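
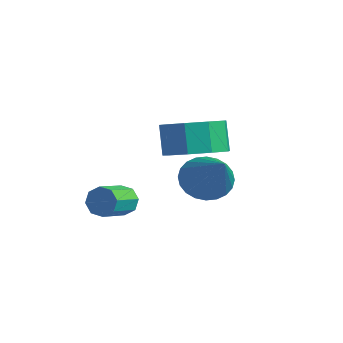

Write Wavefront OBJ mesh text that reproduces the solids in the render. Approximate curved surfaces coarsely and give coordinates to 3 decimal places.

v -1.123 0.432 -0.427
v -0.968 0.673 0.031
v -0.462 -0.211 0.324
v -0.617 -0.452 -0.133
v -1.331 0.478 0.07
v -0.824 -0.406 0.363
v -1.572 0.256 -0.182
v -1.065 -0.628 0.111
v -1.55 0.137 -0.578
v -1.043 -0.747 -0.284
v -1.278 0.191 -0.884
v -0.772 -0.693 -0.591
v -0.916 0.386 -0.923
v -0.409 -0.498 -0.63
v -0.675 0.608 -0.671
v -0.168 -0.276 -0.378
v -0.697 0.727 -0.276
v -0.19 -0.157 0.018
v 0.18 2.399 0.551
v 0.636 2.787 0.006
v 1.94 2.041 1.769
v 0.552 3.024 0.196
v 0.412 3.167 0.441
v 0.236 3.192 0.703
v 0.052 3.097 0.941
v -0.113 2.895 1.12
v -0.233 2.618 1.213
v -0.29 2.307 1.205
v -0.276 2.011 1.097
v -0.193 1.773 0.906
v -0.052 1.63 0.661
v 0.123 1.605 0.4
v 0.308 1.7 0.161
v 0.472 1.902 -0.018
v 0.593 2.179 -0.11
v 0.65 2.49 -0.102
v 2.056 1.154 2.347
v 2.701 0.573 2.619
v 2.349 0.645 3.606
v 1.704 1.226 3.333
v 2.913 1.158 2.653
v 2.561 1.229 3.639
v 2.724 1.741 2.543
v 2.372 1.812 3.529
v 2.222 2.049 2.341
v 1.87 2.12 3.328
v 1.643 1.939 2.142
v 1.29 2.01 3.129
v 1.257 1.462 2.039
v 0.904 1.533 3.026
v 1.245 0.841 2.08
v 0.892 0.912 3.066
v 1.612 0.366 2.245
v 1.26 0.438 3.232
v 2.188 0.261 2.458
v 1.835 0.332 3.445
f 2 1 5
f 2 5 3
f 3 5 6
f 3 6 4
f 5 1 7
f 5 7 6
f 6 7 8
f 6 8 4
f 7 1 9
f 7 9 8
f 8 9 10
f 8 10 4
f 9 1 11
f 9 11 10
f 10 11 12
f 10 12 4
f 11 1 13
f 11 13 12
f 12 13 14
f 12 14 4
f 13 1 15
f 13 15 14
f 14 15 16
f 14 16 4
f 15 1 17
f 15 17 16
f 16 17 18
f 16 18 4
f 17 1 2
f 17 2 18
f 18 2 3
f 18 3 4
f 20 19 22
f 20 22 21
f 22 19 23
f 22 23 21
f 23 19 24
f 23 24 21
f 24 19 25
f 24 25 21
f 25 19 26
f 25 26 21
f 26 19 27
f 26 27 21
f 27 19 28
f 27 28 21
f 28 19 29
f 28 29 21
f 29 19 30
f 29 30 21
f 30 19 31
f 30 31 21
f 31 19 32
f 31 32 21
f 32 19 33
f 32 33 21
f 33 19 34
f 33 34 21
f 34 19 35
f 34 35 21
f 35 19 36
f 35 36 21
f 36 19 20
f 36 20 21
f 38 37 41
f 38 41 39
f 39 41 42
f 39 42 40
f 41 37 43
f 41 43 42
f 42 43 44
f 42 44 40
f 43 37 45
f 43 45 44
f 44 45 46
f 44 46 40
f 45 37 47
f 45 47 46
f 46 47 48
f 46 48 40
f 47 37 49
f 47 49 48
f 48 49 50
f 48 50 40
f 49 37 51
f 49 51 50
f 50 51 52
f 50 52 40
f 51 37 53
f 51 53 52
f 52 53 54
f 52 54 40
f 53 37 55
f 53 55 54
f 54 55 56
f 54 56 40
f 55 37 38
f 55 38 56
f 56 38 39
f 56 39 40



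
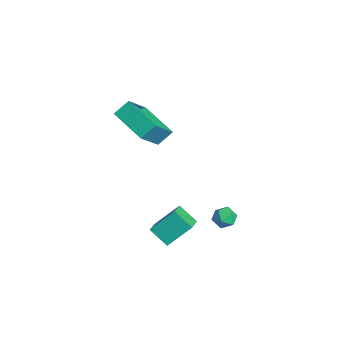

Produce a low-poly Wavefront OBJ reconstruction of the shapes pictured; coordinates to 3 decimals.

v -3.262 -3.434 2.599
v -3.368 -2.633 3.285
v -4.277 -2.244 1.052
v -4.382 -1.442 1.737
v -1.358 -2.638 1.963
v -1.463 -1.836 2.648
v -2.372 -1.447 0.415
v -2.478 -0.646 1.101
v 2.685 -2.333 -2.533
v 1.924 -2.952 -1.808
v 2.758 -1.133 -1.433
v 1.997 -1.752 -0.708
v 3.723 -2.928 -1.952
v 2.962 -3.547 -1.227
v 3.796 -1.728 -0.852
v 3.035 -2.347 -0.127
v 1.673 0.829 -1.749
v 2.055 1.179 -2.195
v 1.985 -0.119 -2.225
v 2.367 0.231 -2.671
v 2.547 0.206 -2.012
v 2.354 0.791 -1.718
v 1.686 0.269 -2.702
v 1.493 0.854 -2.408
v 2.063 0.832 -2.784
v 2.596 0.794 -2.357
v 1.444 0.266 -2.063
v 1.977 0.228 -1.636
f 2 4 1
f 5 2 1
f 1 4 3
f 3 5 1
f 2 8 4
f 6 2 5
f 6 8 2
f 4 8 3
f 7 5 3
f 3 8 7
f 7 6 5
f 8 6 7
f 10 12 9
f 13 10 9
f 9 12 11
f 11 13 9
f 10 16 12
f 14 10 13
f 14 16 10
f 12 16 11
f 15 13 11
f 11 16 15
f 15 14 13
f 16 14 15
f 17 28 22
f 17 22 18
f 17 18 24
f 17 24 27
f 17 27 28
f 18 22 26
f 22 28 21
f 28 27 19
f 27 24 23
f 24 18 25
f 20 26 21
f 20 21 19
f 20 19 23
f 20 23 25
f 20 25 26
f 21 26 22
f 19 21 28
f 23 19 27
f 25 23 24
f 26 25 18



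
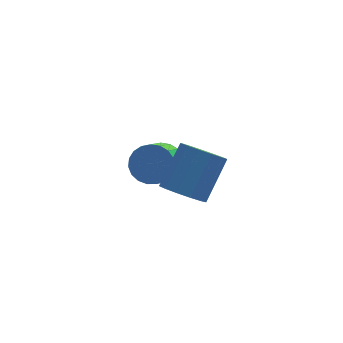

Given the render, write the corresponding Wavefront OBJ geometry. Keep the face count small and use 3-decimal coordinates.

v 1.956 -1.707 0.693
v 2.53 -2.52 0.863
v 3.619 -1.427 2.417
v 3.044 -0.613 2.247
v 2.797 -2.216 0.462
v 3.885 -1.123 2.017
v 2.796 -1.751 0.135
v 3.885 -0.657 1.689
v 2.529 -1.271 -0.015
v 3.618 -0.178 1.539
v 2.08 -0.93 0.059
v 3.169 0.163 1.614
v 1.591 -0.835 0.335
v 2.68 0.258 1.89
v 1.218 -1.017 0.724
v 2.307 0.076 2.279
v 1.079 -1.418 1.104
v 2.168 -0.325 2.658
v 1.219 -1.911 1.353
v 2.307 -0.817 2.907
v 1.592 -2.338 1.392
v 2.681 -1.245 2.946
v 2.081 -2.566 1.209
v 3.169 -1.472 2.764
v 2.185 3.549 -1.95
v 3.08 3.113 -1.855
v 2.41 1.956 -0.855
v 1.515 2.391 -0.95
v 3.082 3.384 -1.54
v 2.412 2.227 -0.54
v 2.929 3.684 -1.296
v 2.259 2.527 -0.295
v 2.647 3.96 -1.165
v 1.978 2.803 -0.164
v 2.285 4.165 -1.17
v 1.616 3.008 -0.169
v 1.906 4.264 -1.309
v 1.237 3.106 -0.309
v 1.575 4.239 -1.56
v 0.906 3.081 -0.559
v 1.35 4.094 -1.878
v 0.68 2.937 -0.877
v 1.269 3.855 -2.208
v 0.599 2.698 -1.208
v 1.346 3.564 -2.494
v 0.676 2.406 -1.494
v 1.568 3.269 -2.686
v 0.899 2.112 -1.686
v 1.897 3.023 -2.751
v 1.228 1.866 -1.75
v 2.276 2.868 -2.677
v 1.606 1.71 -1.677
v 2.639 2.83 -2.478
v 1.969 1.673 -1.477
v 2.923 2.917 -2.187
v 2.254 1.76 -1.186
f 2 1 5
f 2 5 3
f 3 5 6
f 3 6 4
f 5 1 7
f 5 7 6
f 6 7 8
f 6 8 4
f 7 1 9
f 7 9 8
f 8 9 10
f 8 10 4
f 9 1 11
f 9 11 10
f 10 11 12
f 10 12 4
f 11 1 13
f 11 13 12
f 12 13 14
f 12 14 4
f 13 1 15
f 13 15 14
f 14 15 16
f 14 16 4
f 15 1 17
f 15 17 16
f 16 17 18
f 16 18 4
f 17 1 19
f 17 19 18
f 18 19 20
f 18 20 4
f 19 1 21
f 19 21 20
f 20 21 22
f 20 22 4
f 21 1 23
f 21 23 22
f 22 23 24
f 22 24 4
f 23 1 2
f 23 2 24
f 24 2 3
f 24 3 4
f 26 25 29
f 26 29 27
f 27 29 30
f 27 30 28
f 29 25 31
f 29 31 30
f 30 31 32
f 30 32 28
f 31 25 33
f 31 33 32
f 32 33 34
f 32 34 28
f 33 25 35
f 33 35 34
f 34 35 36
f 34 36 28
f 35 25 37
f 35 37 36
f 36 37 38
f 36 38 28
f 37 25 39
f 37 39 38
f 38 39 40
f 38 40 28
f 39 25 41
f 39 41 40
f 40 41 42
f 40 42 28
f 41 25 43
f 41 43 42
f 42 43 44
f 42 44 28
f 43 25 45
f 43 45 44
f 44 45 46
f 44 46 28
f 45 25 47
f 45 47 46
f 46 47 48
f 46 48 28
f 47 25 49
f 47 49 48
f 48 49 50
f 48 50 28
f 49 25 51
f 49 51 50
f 50 51 52
f 50 52 28
f 51 25 53
f 51 53 52
f 52 53 54
f 52 54 28
f 53 25 55
f 53 55 54
f 54 55 56
f 54 56 28
f 55 25 26
f 55 26 56
f 56 26 27
f 56 27 28



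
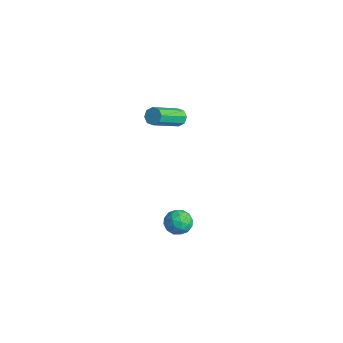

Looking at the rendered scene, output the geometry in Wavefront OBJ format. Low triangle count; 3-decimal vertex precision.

v 1.074 2.449 -3.179
v 1.5 3.041 -2.828
v 2.16 2.019 -3.772
v 2.586 2.611 -3.421
v 2.289 2.005 -2.973
v 1.618 2.271 -2.607
v 2.042 2.789 -3.993
v 1.371 3.055 -3.627
v 2.099 3.251 -3.331
v 2.251 2.766 -2.7
v 1.409 2.294 -3.9
v 1.561 1.809 -3.269
v 1.192 2.783 -2.951
v 2.468 2.277 -3.649
v 2.293 1.921 -3.386
v 2.544 2.269 -3.179
v 1.261 2.33 -2.821
v 1.512 2.678 -2.615
v 1.975 2.069 -2.7
v 2.148 2.382 -3.985
v 2.399 2.73 -3.779
v 1.116 2.791 -3.421
v 1.367 3.139 -3.214
v 1.685 2.991 -3.9
v 1.794 3.254 -3.04
v 2.432 3.001 -3.389
v 2.113 3.106 -3.726
v 1.718 3.262 -3.51
v 1.884 2.969 -2.67
v 2.522 2.716 -3.019
v 2.347 2.36 -2.756
v 1.953 2.517 -2.54
v 2.236 3.093 -2.966
v 1.138 2.344 -3.581
v 1.776 2.091 -3.93
v 1.707 2.543 -4.06
v 1.313 2.7 -3.844
v 1.228 2.059 -3.211
v 1.866 1.806 -3.56
v 1.942 1.798 -3.09
v 1.547 1.954 -2.874
v 1.424 1.967 -3.634
v -0.49 4.092 2.813
v -0.157 3.889 2.44
v 0.164 2.145 3.673
v -0.17 2.348 4.047
v 0.041 4.123 2.719
v 0.361 2.378 3.952
v -0.073 4.338 3.053
v 0.247 2.594 4.286
v -0.431 4.409 3.246
v -0.111 2.665 4.48
v -0.824 4.295 3.187
v -0.503 2.551 4.42
v -1.021 4.062 2.908
v -0.701 2.317 4.141
v -0.907 3.846 2.574
v -0.587 2.102 3.807
v -0.549 3.775 2.38
v -0.229 2.031 3.614
f 1 38 17
f 38 12 41
f 17 41 6
f 38 41 17
f 1 17 13
f 17 6 18
f 13 18 2
f 17 18 13
f 1 13 22
f 13 2 23
f 22 23 8
f 13 23 22
f 1 22 34
f 22 8 37
f 34 37 11
f 22 37 34
f 1 34 38
f 34 11 42
f 38 42 12
f 34 42 38
f 2 18 29
f 18 6 32
f 29 32 10
f 18 32 29
f 6 41 19
f 41 12 40
f 19 40 5
f 41 40 19
f 12 42 39
f 42 11 35
f 39 35 3
f 42 35 39
f 11 37 36
f 37 8 24
f 36 24 7
f 37 24 36
f 8 23 28
f 23 2 25
f 28 25 9
f 23 25 28
f 4 30 16
f 30 10 31
f 16 31 5
f 30 31 16
f 4 16 14
f 16 5 15
f 14 15 3
f 16 15 14
f 4 14 21
f 14 3 20
f 21 20 7
f 14 20 21
f 4 21 26
f 21 7 27
f 26 27 9
f 21 27 26
f 4 26 30
f 26 9 33
f 30 33 10
f 26 33 30
f 5 31 19
f 31 10 32
f 19 32 6
f 31 32 19
f 3 15 39
f 15 5 40
f 39 40 12
f 15 40 39
f 7 20 36
f 20 3 35
f 36 35 11
f 20 35 36
f 9 27 28
f 27 7 24
f 28 24 8
f 27 24 28
f 10 33 29
f 33 9 25
f 29 25 2
f 33 25 29
f 44 43 47
f 44 47 45
f 45 47 48
f 45 48 46
f 47 43 49
f 47 49 48
f 48 49 50
f 48 50 46
f 49 43 51
f 49 51 50
f 50 51 52
f 50 52 46
f 51 43 53
f 51 53 52
f 52 53 54
f 52 54 46
f 53 43 55
f 53 55 54
f 54 55 56
f 54 56 46
f 55 43 57
f 55 57 56
f 56 57 58
f 56 58 46
f 57 43 59
f 57 59 58
f 58 59 60
f 58 60 46
f 59 43 44
f 59 44 60
f 60 44 45
f 60 45 46



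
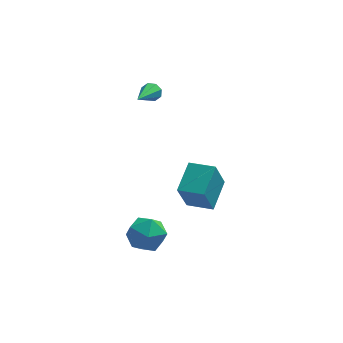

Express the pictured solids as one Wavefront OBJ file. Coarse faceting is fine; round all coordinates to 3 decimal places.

v -2.14 -1.104 -3.918
v -1.561 -0.531 -3.142
v -0.739 -2.249 -4.118
v -0.16 -1.676 -3.342
v -1.061 -2.278 -3.04
v -1.927 -1.57 -2.917
v -0.373 -1.21 -4.343
v -1.239 -0.502 -4.22
v -0.469 -0.596 -3.405
v -0.894 -1.257 -2.6
v -1.406 -1.523 -4.66
v -1.831 -2.184 -3.855
v 0.778 1.415 -3.932
v 0.307 0.743 -2.163
v 1.347 2.995 -3.18
v 0.876 2.323 -1.411
v 2.084 0.877 -3.789
v 1.613 0.205 -2.02
v 2.653 2.457 -3.037
v 2.182 1.785 -1.268
v -0.952 4.05 2.578
v -0.774 3.772 2.126
v -1.588 2.27 3.422
v -0.471 3.807 2.427
v -0.45 3.984 2.817
v -0.724 4.2 3.066
v -1.131 4.328 3.03
v -1.434 4.293 2.728
v -1.454 4.116 2.339
v -1.181 3.9 2.089
f 1 12 6
f 1 6 2
f 1 2 8
f 1 8 11
f 1 11 12
f 2 6 10
f 6 12 5
f 12 11 3
f 11 8 7
f 8 2 9
f 4 10 5
f 4 5 3
f 4 3 7
f 4 7 9
f 4 9 10
f 5 10 6
f 3 5 12
f 7 3 11
f 9 7 8
f 10 9 2
f 14 16 13
f 17 14 13
f 13 16 15
f 15 17 13
f 14 20 16
f 18 14 17
f 18 20 14
f 16 20 15
f 19 17 15
f 15 20 19
f 19 18 17
f 20 18 19
f 22 21 24
f 22 24 23
f 24 21 25
f 24 25 23
f 25 21 26
f 25 26 23
f 26 21 27
f 26 27 23
f 27 21 28
f 27 28 23
f 28 21 29
f 28 29 23
f 29 21 30
f 29 30 23
f 30 21 22
f 30 22 23



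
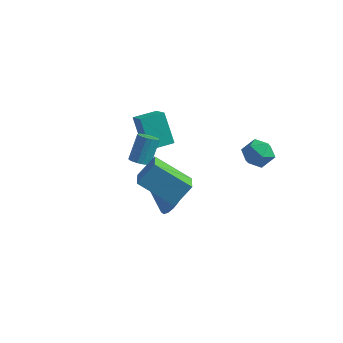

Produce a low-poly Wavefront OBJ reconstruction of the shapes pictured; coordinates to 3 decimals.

v -0.65 -0.485 0.363
v 0.039 -1.138 0.836
v -1.73 -1.035 1.177
v 0.051 -0.755 1.111
v -0.075 -0.319 1.239
v -0.316 0.085 1.192
v -0.622 0.375 0.982
v -0.934 0.496 0.649
v -1.19 0.422 0.26
v -1.338 0.168 -0.109
v -1.351 -0.215 -0.385
v -1.224 -0.651 -0.512
v -0.984 -1.054 -0.466
v -0.678 -1.345 -0.256
v -0.366 -1.465 0.077
v -0.11 -1.391 0.467
v -4.069 2.521 0.706
v -4.929 3.025 2.382
v -3.287 3.581 0.789
v -4.147 4.085 2.465
v -3.233 1.855 1.335
v -4.093 2.359 3.011
v -2.451 2.915 1.418
v -3.311 3.419 3.094
v 1.849 3.229 2.353
v 2.628 3.472 2.766
v 2.132 1.808 2.654
v 2.911 2.051 3.067
v 2.106 2.265 3.446
v 1.931 3.143 3.26
v 2.829 2.137 2.16
v 2.654 3.015 1.974
v 3.233 2.797 2.647
v 2.787 2.876 3.442
v 1.973 2.404 1.978
v 1.527 2.483 2.773
v -2.51 -0.461 2.363
v -2.009 -0.238 2.209
v -1.969 0.584 3.522
v -2.47 0.361 3.677
v -2.176 -0.074 2.111
v -2.136 0.748 3.424
v -2.409 0.013 2.063
v -2.37 0.835 3.377
v -2.663 0.006 2.075
v -2.623 0.829 3.389
v -2.886 -0.093 2.144
v -2.846 0.729 3.458
v -3.034 -0.265 2.256
v -2.995 0.557 3.57
v -3.079 -0.476 2.39
v -3.039 0.346 3.703
v -3.011 -0.684 2.518
v -2.971 0.138 3.831
v -2.844 -0.848 2.616
v -2.804 -0.026 3.929
v -2.61 -0.935 2.663
v -2.571 -0.113 3.977
v -2.357 -0.929 2.651
v -2.317 -0.106 3.965
v -2.134 -0.829 2.582
v -2.094 -0.007 3.896
v -1.985 -0.657 2.47
v -1.946 0.165 3.784
v -1.941 -0.446 2.337
v -1.901 0.376 3.65
v 1.008 -3.296 2.593
v -0.777 -3.692 3.799
v 0.254 -1.954 1.918
v -1.531 -2.351 3.124
v 1.511 -2.509 3.596
v -0.274 -2.906 4.802
v 0.757 -1.168 2.921
v -1.028 -1.564 4.127
f 2 1 4
f 2 4 3
f 4 1 5
f 4 5 3
f 5 1 6
f 5 6 3
f 6 1 7
f 6 7 3
f 7 1 8
f 7 8 3
f 8 1 9
f 8 9 3
f 9 1 10
f 9 10 3
f 10 1 11
f 10 11 3
f 11 1 12
f 11 12 3
f 12 1 13
f 12 13 3
f 13 1 14
f 13 14 3
f 14 1 15
f 14 15 3
f 15 1 16
f 15 16 3
f 16 1 2
f 16 2 3
f 18 20 17
f 21 18 17
f 17 20 19
f 19 21 17
f 18 24 20
f 22 18 21
f 22 24 18
f 20 24 19
f 23 21 19
f 19 24 23
f 23 22 21
f 24 22 23
f 25 36 30
f 25 30 26
f 25 26 32
f 25 32 35
f 25 35 36
f 26 30 34
f 30 36 29
f 36 35 27
f 35 32 31
f 32 26 33
f 28 34 29
f 28 29 27
f 28 27 31
f 28 31 33
f 28 33 34
f 29 34 30
f 27 29 36
f 31 27 35
f 33 31 32
f 34 33 26
f 38 37 41
f 38 41 39
f 39 41 42
f 39 42 40
f 41 37 43
f 41 43 42
f 42 43 44
f 42 44 40
f 43 37 45
f 43 45 44
f 44 45 46
f 44 46 40
f 45 37 47
f 45 47 46
f 46 47 48
f 46 48 40
f 47 37 49
f 47 49 48
f 48 49 50
f 48 50 40
f 49 37 51
f 49 51 50
f 50 51 52
f 50 52 40
f 51 37 53
f 51 53 52
f 52 53 54
f 52 54 40
f 53 37 55
f 53 55 54
f 54 55 56
f 54 56 40
f 55 37 57
f 55 57 56
f 56 57 58
f 56 58 40
f 57 37 59
f 57 59 58
f 58 59 60
f 58 60 40
f 59 37 61
f 59 61 60
f 60 61 62
f 60 62 40
f 61 37 63
f 61 63 62
f 62 63 64
f 62 64 40
f 63 37 65
f 63 65 64
f 64 65 66
f 64 66 40
f 65 37 38
f 65 38 66
f 66 38 39
f 66 39 40
f 68 70 67
f 71 68 67
f 67 70 69
f 69 71 67
f 68 74 70
f 72 68 71
f 72 74 68
f 70 74 69
f 73 71 69
f 69 74 73
f 73 72 71
f 74 72 73



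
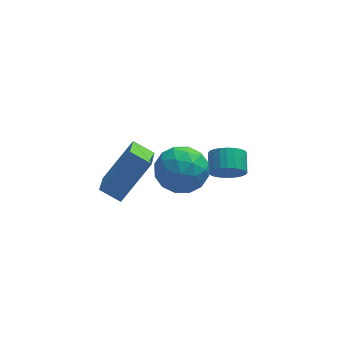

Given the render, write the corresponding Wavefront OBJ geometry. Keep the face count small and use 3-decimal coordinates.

v 0.798 2.375 0.415
v 1.918 2.725 0.173
v 1.082 0.755 -0.613
v 2.202 1.105 -0.855
v 1.902 0.788 0.261
v 1.727 1.789 0.896
v 1.273 1.691 -1.336
v 1.098 2.692 -0.701
v 2.212 2.303 -0.91
v 2.601 1.744 0.077
v 0.399 1.736 -0.517
v 0.788 1.177 0.47
v 1.333 2.692 0.384
v 1.667 0.788 -0.824
v 1.49 0.601 -0.168
v 2.149 0.807 -0.311
v 1.221 2.142 0.81
v 1.879 2.348 0.667
v 1.869 1.209 0.719
v 1.121 1.132 -1.107
v 1.779 1.338 -1.25
v 0.851 2.673 -0.129
v 1.51 2.879 -0.272
v 1.131 2.271 -1.159
v 2.164 2.65 -0.395
v 2.331 1.698 -0.999
v 1.785 2.042 -1.282
v 1.682 2.63 -0.908
v 2.393 2.321 0.185
v 2.56 1.369 -0.419
v 2.383 1.183 0.237
v 2.28 1.771 0.611
v 2.566 2.073 -0.451
v 0.44 2.111 -0.021
v 0.607 1.159 -0.625
v 0.72 1.709 -1.051
v 0.617 2.297 -0.677
v 0.669 1.782 0.559
v 0.836 0.83 -0.045
v 1.318 0.85 0.468
v 1.215 1.438 0.842
v 0.434 1.407 0.011
v 3.607 2.784 -1.917
v 3.974 3.047 -2.59
v 4.12 3.958 -2.155
v 3.753 3.696 -1.483
v 3.674 3.123 -2.65
v 3.819 4.034 -2.215
v 3.363 3.148 -2.598
v 3.508 4.059 -2.164
v 3.089 3.118 -2.443
v 3.235 4.029 -2.009
v 2.895 3.037 -2.208
v 3.04 3.948 -1.773
v 2.808 2.917 -1.928
v 2.954 3.829 -1.494
v 2.844 2.777 -1.647
v 2.989 3.689 -1.213
v 2.995 2.639 -1.407
v 3.141 3.55 -0.972
v 3.24 2.522 -1.245
v 3.386 3.433 -0.81
v 3.541 2.446 -1.185
v 3.686 3.357 -0.75
v 3.852 2.421 -1.236
v 3.997 3.332 -0.802
v 4.125 2.451 -1.391
v 4.271 3.362 -0.957
v 4.32 2.532 -1.627
v 4.465 3.443 -1.192
v 4.406 2.651 -1.906
v 4.552 3.563 -1.472
v 4.371 2.791 -2.187
v 4.516 3.703 -1.753
v 4.219 2.93 -2.428
v 4.365 3.841 -1.993
v -1.09 -0.153 0.885
v -1.394 -1.545 1.678
v -1.865 0.279 1.347
v -2.169 -1.113 2.14
v 0.209 0.473 2.48
v -0.095 -0.919 3.273
v -0.566 0.905 2.942
v -0.87 -0.487 3.735
f 1 38 17
f 38 12 41
f 17 41 6
f 38 41 17
f 1 17 13
f 17 6 18
f 13 18 2
f 17 18 13
f 1 13 22
f 13 2 23
f 22 23 8
f 13 23 22
f 1 22 34
f 22 8 37
f 34 37 11
f 22 37 34
f 1 34 38
f 34 11 42
f 38 42 12
f 34 42 38
f 2 18 29
f 18 6 32
f 29 32 10
f 18 32 29
f 6 41 19
f 41 12 40
f 19 40 5
f 41 40 19
f 12 42 39
f 42 11 35
f 39 35 3
f 42 35 39
f 11 37 36
f 37 8 24
f 36 24 7
f 37 24 36
f 8 23 28
f 23 2 25
f 28 25 9
f 23 25 28
f 4 30 16
f 30 10 31
f 16 31 5
f 30 31 16
f 4 16 14
f 16 5 15
f 14 15 3
f 16 15 14
f 4 14 21
f 14 3 20
f 21 20 7
f 14 20 21
f 4 21 26
f 21 7 27
f 26 27 9
f 21 27 26
f 4 26 30
f 26 9 33
f 30 33 10
f 26 33 30
f 5 31 19
f 31 10 32
f 19 32 6
f 31 32 19
f 3 15 39
f 15 5 40
f 39 40 12
f 15 40 39
f 7 20 36
f 20 3 35
f 36 35 11
f 20 35 36
f 9 27 28
f 27 7 24
f 28 24 8
f 27 24 28
f 10 33 29
f 33 9 25
f 29 25 2
f 33 25 29
f 44 43 47
f 44 47 45
f 45 47 48
f 45 48 46
f 47 43 49
f 47 49 48
f 48 49 50
f 48 50 46
f 49 43 51
f 49 51 50
f 50 51 52
f 50 52 46
f 51 43 53
f 51 53 52
f 52 53 54
f 52 54 46
f 53 43 55
f 53 55 54
f 54 55 56
f 54 56 46
f 55 43 57
f 55 57 56
f 56 57 58
f 56 58 46
f 57 43 59
f 57 59 58
f 58 59 60
f 58 60 46
f 59 43 61
f 59 61 60
f 60 61 62
f 60 62 46
f 61 43 63
f 61 63 62
f 62 63 64
f 62 64 46
f 63 43 65
f 63 65 64
f 64 65 66
f 64 66 46
f 65 43 67
f 65 67 66
f 66 67 68
f 66 68 46
f 67 43 69
f 67 69 68
f 68 69 70
f 68 70 46
f 69 43 71
f 69 71 70
f 70 71 72
f 70 72 46
f 71 43 73
f 71 73 72
f 72 73 74
f 72 74 46
f 73 43 75
f 73 75 74
f 74 75 76
f 74 76 46
f 75 43 44
f 75 44 76
f 76 44 45
f 76 45 46
f 78 80 77
f 81 78 77
f 77 80 79
f 79 81 77
f 78 84 80
f 82 78 81
f 82 84 78
f 80 84 79
f 83 81 79
f 79 84 83
f 83 82 81
f 84 82 83



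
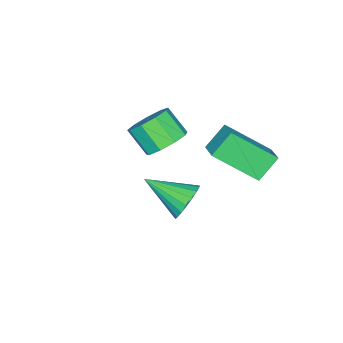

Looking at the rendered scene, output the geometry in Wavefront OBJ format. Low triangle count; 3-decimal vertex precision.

v -1.707 -2.935 2.211
v -1.202 -3.466 1.76
v -1.369 -4.336 2.598
v -1.873 -3.805 3.049
v -0.879 -3.158 2.144
v -1.046 -4.029 2.982
v -0.943 -2.746 2.559
v -1.11 -3.617 3.397
v -1.364 -2.423 2.811
v -1.531 -3.293 3.649
v -1.946 -2.338 2.783
v -2.113 -3.209 3.621
v -2.415 -2.533 2.487
v -2.582 -3.404 3.325
v -2.553 -2.916 2.062
v -2.72 -3.787 2.9
v -2.295 -3.307 1.707
v -2.462 -4.178 2.545
v -1.761 -3.524 1.587
v -1.928 -4.395 2.426
v -2.015 -0.855 3.99
v -1.347 -0.242 4.364
v -2.674 0.609 2.765
v -2.006 1.222 3.138
v -1.274 -1.182 3.202
v -0.606 -0.569 3.575
v -1.933 0.282 1.976
v -1.265 0.895 2.35
v 2.006 -0.006 3.551
v 2.37 -0.232 2.948
v 2.234 -1.494 4.249
v 2.61 -0.107 3.136
v 2.73 0.038 3.406
v 2.707 0.174 3.705
v 2.544 0.275 3.973
v 2.275 0.32 4.158
v 1.953 0.301 4.222
v 1.641 0.221 4.154
v 1.401 0.096 3.966
v 1.281 -0.049 3.696
v 1.305 -0.186 3.397
v 1.467 -0.287 3.129
v 1.736 -0.332 2.944
v 2.058 -0.312 2.88
f 2 1 5
f 2 5 3
f 3 5 6
f 3 6 4
f 5 1 7
f 5 7 6
f 6 7 8
f 6 8 4
f 7 1 9
f 7 9 8
f 8 9 10
f 8 10 4
f 9 1 11
f 9 11 10
f 10 11 12
f 10 12 4
f 11 1 13
f 11 13 12
f 12 13 14
f 12 14 4
f 13 1 15
f 13 15 14
f 14 15 16
f 14 16 4
f 15 1 17
f 15 17 16
f 16 17 18
f 16 18 4
f 17 1 19
f 17 19 18
f 18 19 20
f 18 20 4
f 19 1 2
f 19 2 20
f 20 2 3
f 20 3 4
f 22 24 21
f 25 22 21
f 21 24 23
f 23 25 21
f 22 28 24
f 26 22 25
f 26 28 22
f 24 28 23
f 27 25 23
f 23 28 27
f 27 26 25
f 28 26 27
f 30 29 32
f 30 32 31
f 32 29 33
f 32 33 31
f 33 29 34
f 33 34 31
f 34 29 35
f 34 35 31
f 35 29 36
f 35 36 31
f 36 29 37
f 36 37 31
f 37 29 38
f 37 38 31
f 38 29 39
f 38 39 31
f 39 29 40
f 39 40 31
f 40 29 41
f 40 41 31
f 41 29 42
f 41 42 31
f 42 29 43
f 42 43 31
f 43 29 44
f 43 44 31
f 44 29 30
f 44 30 31



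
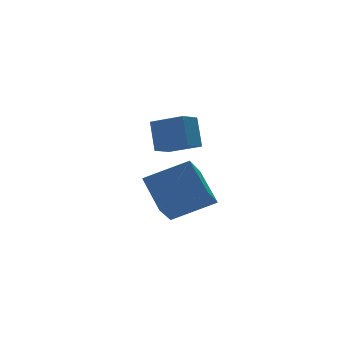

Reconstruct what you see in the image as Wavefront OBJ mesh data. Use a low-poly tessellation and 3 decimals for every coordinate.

v -3.717 -3.799 0.556
v -1.918 -4.618 1.499
v -3.674 -2.279 1.793
v -1.875 -3.098 2.737
v -2.645 -2.842 -0.657
v -0.846 -3.661 0.287
v -2.602 -1.322 0.581
v -0.803 -2.141 1.524
v -0.199 -0.078 2.206
v 0.043 0.76 3.63
v -1.107 1.242 1.582
v -0.865 2.081 3.006
v 0.805 0.399 1.754
v 1.047 1.238 3.178
v -0.103 1.72 1.13
v 0.139 2.558 2.554
f 2 4 1
f 5 2 1
f 1 4 3
f 3 5 1
f 2 8 4
f 6 2 5
f 6 8 2
f 4 8 3
f 7 5 3
f 3 8 7
f 7 6 5
f 8 6 7
f 10 12 9
f 13 10 9
f 9 12 11
f 11 13 9
f 10 16 12
f 14 10 13
f 14 16 10
f 12 16 11
f 15 13 11
f 11 16 15
f 15 14 13
f 16 14 15



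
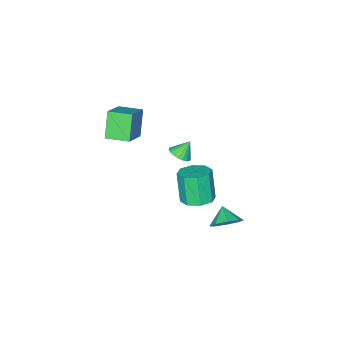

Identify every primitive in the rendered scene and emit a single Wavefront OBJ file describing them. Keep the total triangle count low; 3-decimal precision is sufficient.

v 0.835 -4.131 3.811
v 2.301 -3.423 4.769
v 0.108 -2.814 3.95
v 1.575 -2.106 4.909
v 1.605 -3.534 2.191
v 3.072 -2.826 3.15
v 0.879 -2.217 2.331
v 2.345 -1.509 3.289
v -2.778 -2.767 -2.284
v -2.139 -2.62 -1.861
v -3.462 -2.573 -1.316
v -2.215 -2.326 -1.974
v -2.388 -2.107 -2.14
v -2.628 -2.003 -2.33
v -2.895 -2.03 -2.513
v -3.141 -2.185 -2.656
v -3.325 -2.441 -2.735
v -3.414 -2.753 -2.735
v -3.393 -3.067 -2.658
v -3.266 -3.329 -2.516
v -3.055 -3.494 -2.334
v -2.796 -3.534 -2.143
v -2.533 -3.44 -1.976
v -2.314 -3.23 -1.863
v -2.174 -2.94 -1.822
v -1.885 -0.212 -4.311
v -0.845 -0.045 -4.075
v -1.194 -0.721 -2.053
v -2.235 -0.888 -2.289
v -1.312 0.621 -3.933
v -1.661 -0.054 -1.912
v -2.115 0.8 -4.013
v -2.465 0.125 -1.991
v -2.784 0.385 -4.267
v -3.133 -0.29 -2.245
v -2.926 -0.379 -4.547
v -3.275 -1.055 -2.525
v -2.459 -1.046 -4.688
v -2.808 -1.721 -2.667
v -1.655 -1.225 -4.609
v -2.005 -1.9 -2.587
v -0.987 -0.81 -4.355
v -1.336 -1.485 -2.333
v -1.389 2.767 -4.092
v -0.5 2.725 -3.574
v -1.851 1.913 -3.368
v -1.001 3.253 -3.271
v -1.729 3.496 -3.449
v -2.259 3.312 -4.003
v -2.279 2.808 -4.61
v -1.777 2.281 -4.913
v -1.049 2.037 -4.735
v -0.52 2.221 -4.18
f 2 4 1
f 5 2 1
f 1 4 3
f 3 5 1
f 2 8 4
f 6 2 5
f 6 8 2
f 4 8 3
f 7 5 3
f 3 8 7
f 7 6 5
f 8 6 7
f 10 9 12
f 10 12 11
f 12 9 13
f 12 13 11
f 13 9 14
f 13 14 11
f 14 9 15
f 14 15 11
f 15 9 16
f 15 16 11
f 16 9 17
f 16 17 11
f 17 9 18
f 17 18 11
f 18 9 19
f 18 19 11
f 19 9 20
f 19 20 11
f 20 9 21
f 20 21 11
f 21 9 22
f 21 22 11
f 22 9 23
f 22 23 11
f 23 9 24
f 23 24 11
f 24 9 25
f 24 25 11
f 25 9 10
f 25 10 11
f 27 26 30
f 27 30 28
f 28 30 31
f 28 31 29
f 30 26 32
f 30 32 31
f 31 32 33
f 31 33 29
f 32 26 34
f 32 34 33
f 33 34 35
f 33 35 29
f 34 26 36
f 34 36 35
f 35 36 37
f 35 37 29
f 36 26 38
f 36 38 37
f 37 38 39
f 37 39 29
f 38 26 40
f 38 40 39
f 39 40 41
f 39 41 29
f 40 26 42
f 40 42 41
f 41 42 43
f 41 43 29
f 42 26 27
f 42 27 43
f 43 27 28
f 43 28 29
f 45 44 47
f 45 47 46
f 47 44 48
f 47 48 46
f 48 44 49
f 48 49 46
f 49 44 50
f 49 50 46
f 50 44 51
f 50 51 46
f 51 44 52
f 51 52 46
f 52 44 53
f 52 53 46
f 53 44 45
f 53 45 46



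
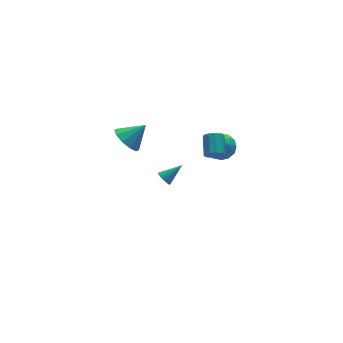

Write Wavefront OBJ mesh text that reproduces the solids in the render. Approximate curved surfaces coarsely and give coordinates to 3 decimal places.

v -1.346 3.615 -4.267
v -1.086 3.859 -4.646
v -0.214 3.585 -3.513
v -1.155 4.016 -4.538
v -1.252 4.112 -4.388
v -1.364 4.132 -4.22
v -1.473 4.074 -4.059
v -1.562 3.946 -3.929
v -1.619 3.767 -3.852
v -1.634 3.565 -3.837
v -1.605 3.371 -3.888
v -1.536 3.214 -3.997
v -1.439 3.118 -4.147
v -1.327 3.097 -4.315
v -1.219 3.156 -4.476
v -1.129 3.284 -4.605
v -1.073 3.463 -4.683
v -1.058 3.664 -4.697
v -0.608 0.007 1.22
v -0.044 0.694 1.315
v 0.404 -0.894 1.725
v 0.968 -0.207 1.82
v 0.25 -0.273 2.349
v -0.375 0.284 2.037
v 0.735 -0.484 1.003
v 0.11 0.073 0.691
v 0.786 0.39 1.181
v 0.487 0.521 2.013
v -0.127 -0.721 1.027
v -0.426 -0.59 1.859
v -0.415 0.43 1.223
v 0.775 -0.63 1.817
v 0.353 -0.668 2.128
v 0.685 -0.265 2.184
v -0.609 0.189 1.647
v -0.278 0.592 1.703
v -0.105 0.024 2.311
v 0.638 -0.792 1.337
v 0.969 -0.389 1.393
v -0.325 0.065 0.856
v 0.007 0.468 0.912
v 0.465 -0.224 0.729
v 0.405 0.655 1.2
v 0.999 0.125 1.497
v 0.862 -0.037 1.017
v 0.495 0.29 0.833
v 0.229 0.732 1.689
v 0.823 0.202 1.986
v 0.402 0.163 2.297
v 0.034 0.49 2.114
v 0.717 0.553 1.611
v -0.463 -0.402 1.054
v 0.131 -0.932 1.351
v 0.326 -0.69 0.926
v -0.042 -0.363 0.743
v -0.639 -0.325 1.543
v -0.045 -0.855 1.84
v -0.135 -0.49 2.207
v -0.502 -0.163 2.023
v -0.357 -0.753 1.429
v -1.32 -2.065 3.324
v -0.809 -2.185 3.102
v -0.329 -1.195 3.674
v -0.84 -1.075 3.896
v -0.978 -1.972 2.877
v -0.498 -0.983 3.449
v -1.278 -1.796 2.823
v -0.798 -0.806 3.395
v -1.594 -1.722 2.96
v -1.114 -0.732 3.533
v -1.805 -1.779 3.236
v -1.325 -0.789 3.809
v -1.831 -1.945 3.546
v -1.351 -0.955 4.118
v -1.662 -2.157 3.771
v -1.182 -1.168 4.343
v -1.362 -2.334 3.825
v -0.882 -1.344 4.397
v -1.046 -2.408 3.687
v -0.566 -1.418 4.26
v -0.835 -2.351 3.411
v -0.355 -1.361 3.984
v -4.498 1.866 2.605
v -3.974 2.385 2.038
v -3.402 1.754 3.515
v -4.243 2.738 2.404
v -4.609 2.757 2.847
v -4.932 2.436 3.197
v -5.09 1.898 3.321
v -5.022 1.347 3.171
v -4.754 0.995 2.805
v -4.388 0.975 2.362
v -4.064 1.296 2.012
v -3.906 1.835 1.888
f 2 1 4
f 2 4 3
f 4 1 5
f 4 5 3
f 5 1 6
f 5 6 3
f 6 1 7
f 6 7 3
f 7 1 8
f 7 8 3
f 8 1 9
f 8 9 3
f 9 1 10
f 9 10 3
f 10 1 11
f 10 11 3
f 11 1 12
f 11 12 3
f 12 1 13
f 12 13 3
f 13 1 14
f 13 14 3
f 14 1 15
f 14 15 3
f 15 1 16
f 15 16 3
f 16 1 17
f 16 17 3
f 17 1 18
f 17 18 3
f 18 1 2
f 18 2 3
f 19 56 35
f 56 30 59
f 35 59 24
f 56 59 35
f 19 35 31
f 35 24 36
f 31 36 20
f 35 36 31
f 19 31 40
f 31 20 41
f 40 41 26
f 31 41 40
f 19 40 52
f 40 26 55
f 52 55 29
f 40 55 52
f 19 52 56
f 52 29 60
f 56 60 30
f 52 60 56
f 20 36 47
f 36 24 50
f 47 50 28
f 36 50 47
f 24 59 37
f 59 30 58
f 37 58 23
f 59 58 37
f 30 60 57
f 60 29 53
f 57 53 21
f 60 53 57
f 29 55 54
f 55 26 42
f 54 42 25
f 55 42 54
f 26 41 46
f 41 20 43
f 46 43 27
f 41 43 46
f 22 48 34
f 48 28 49
f 34 49 23
f 48 49 34
f 22 34 32
f 34 23 33
f 32 33 21
f 34 33 32
f 22 32 39
f 32 21 38
f 39 38 25
f 32 38 39
f 22 39 44
f 39 25 45
f 44 45 27
f 39 45 44
f 22 44 48
f 44 27 51
f 48 51 28
f 44 51 48
f 23 49 37
f 49 28 50
f 37 50 24
f 49 50 37
f 21 33 57
f 33 23 58
f 57 58 30
f 33 58 57
f 25 38 54
f 38 21 53
f 54 53 29
f 38 53 54
f 27 45 46
f 45 25 42
f 46 42 26
f 45 42 46
f 28 51 47
f 51 27 43
f 47 43 20
f 51 43 47
f 62 61 65
f 62 65 63
f 63 65 66
f 63 66 64
f 65 61 67
f 65 67 66
f 66 67 68
f 66 68 64
f 67 61 69
f 67 69 68
f 68 69 70
f 68 70 64
f 69 61 71
f 69 71 70
f 70 71 72
f 70 72 64
f 71 61 73
f 71 73 72
f 72 73 74
f 72 74 64
f 73 61 75
f 73 75 74
f 74 75 76
f 74 76 64
f 75 61 77
f 75 77 76
f 76 77 78
f 76 78 64
f 77 61 79
f 77 79 78
f 78 79 80
f 78 80 64
f 79 61 81
f 79 81 80
f 80 81 82
f 80 82 64
f 81 61 62
f 81 62 82
f 82 62 63
f 82 63 64
f 84 83 86
f 84 86 85
f 86 83 87
f 86 87 85
f 87 83 88
f 87 88 85
f 88 83 89
f 88 89 85
f 89 83 90
f 89 90 85
f 90 83 91
f 90 91 85
f 91 83 92
f 91 92 85
f 92 83 93
f 92 93 85
f 93 83 94
f 93 94 85
f 94 83 84
f 94 84 85



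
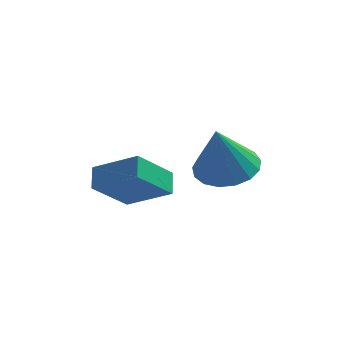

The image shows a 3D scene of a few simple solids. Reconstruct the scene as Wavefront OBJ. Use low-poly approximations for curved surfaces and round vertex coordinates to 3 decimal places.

v 2.699 0.257 0.386
v 3.71 -0.011 0.472
v 2.421 -0.217 2.174
v 3.703 0.475 0.6
v 3.466 0.911 0.679
v 3.053 1.197 0.691
v 2.559 1.268 0.633
v 2.097 1.107 0.518
v 1.773 0.752 0.374
v 1.661 0.283 0.232
v 1.786 -0.192 0.125
v 2.121 -0.564 0.079
v 2.588 -0.748 0.103
v 3.081 -0.701 0.191
v 3.486 -0.436 0.325
v 0.238 -1.194 0.615
v 0.137 -0.473 1.073
v -1.201 -0.872 -0.21
v -1.302 -0.151 0.248
v 1.142 -0.289 -0.608
v 1.041 0.432 -0.15
v -0.297 0.033 -1.433
v -0.398 0.754 -0.975
f 2 1 4
f 2 4 3
f 4 1 5
f 4 5 3
f 5 1 6
f 5 6 3
f 6 1 7
f 6 7 3
f 7 1 8
f 7 8 3
f 8 1 9
f 8 9 3
f 9 1 10
f 9 10 3
f 10 1 11
f 10 11 3
f 11 1 12
f 11 12 3
f 12 1 13
f 12 13 3
f 13 1 14
f 13 14 3
f 14 1 15
f 14 15 3
f 15 1 2
f 15 2 3
f 17 19 16
f 20 17 16
f 16 19 18
f 18 20 16
f 17 23 19
f 21 17 20
f 21 23 17
f 19 23 18
f 22 20 18
f 18 23 22
f 22 21 20
f 23 21 22



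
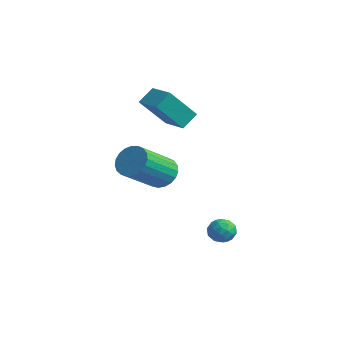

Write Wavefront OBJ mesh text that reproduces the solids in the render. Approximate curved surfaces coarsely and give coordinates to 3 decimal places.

v -0.431 -0.816 -0.549
v 0.316 -0.543 -0.279
v 0.498 -2.312 1
v -0.249 -2.584 0.729
v 0.098 -0.398 -0.048
v 0.28 -2.167 1.231
v -0.212 -0.326 0.097
v -0.03 -2.094 1.376
v -0.56 -0.338 0.129
v -0.377 -2.106 1.408
v -0.885 -0.433 0.045
v -0.703 -2.201 1.324
v -1.132 -0.594 -0.143
v -0.95 -2.362 1.136
v -1.257 -0.793 -0.401
v -1.075 -2.562 0.878
v -1.24 -0.997 -0.684
v -1.058 -2.765 0.595
v -1.083 -1.169 -0.944
v -0.901 -2.937 0.335
v -0.813 -1.28 -1.136
v -0.631 -3.048 0.143
v -0.477 -1.31 -1.227
v -0.295 -3.079 0.052
v -0.133 -1.256 -1.2
v 0.049 -3.024 0.079
v 0.159 -1.125 -1.061
v 0.341 -2.893 0.218
v 0.349 -0.941 -0.834
v 0.532 -2.709 0.445
v 0.405 -0.735 -0.557
v 0.587 -2.503 0.722
v 2.998 0.123 -2.474
v 3.382 -0.099 -2.966
v 2.138 -0.301 -2.954
v 2.522 -0.523 -3.446
v 2.571 -0.789 -2.841
v 3.103 -0.527 -2.545
v 2.417 0.127 -3.375
v 2.949 0.389 -3.079
v 3.023 -0.096 -3.523
v 3.118 -0.663 -3.193
v 2.402 0.263 -2.727
v 2.497 -0.304 -2.397
v 3.265 0.049 -2.678
v 2.255 -0.449 -3.242
v 2.284 -0.606 -2.887
v 2.509 -0.736 -3.176
v 3.101 -0.202 -2.43
v 3.327 -0.333 -2.72
v 2.851 -0.739 -2.646
v 2.193 -0.067 -3.2
v 2.419 -0.198 -3.49
v 3.011 0.336 -2.744
v 3.236 0.206 -3.033
v 2.669 0.339 -3.274
v 3.28 -0.08 -3.294
v 2.775 -0.329 -3.576
v 2.713 0.053 -3.535
v 3.025 0.207 -3.361
v 3.336 -0.413 -3.101
v 2.831 -0.662 -3.383
v 2.86 -0.818 -3.027
v 3.172 -0.664 -2.853
v 3.125 -0.411 -3.428
v 2.689 0.262 -2.537
v 2.184 0.013 -2.819
v 2.348 0.264 -3.067
v 2.66 0.418 -2.893
v 2.745 -0.071 -2.344
v 2.24 -0.32 -2.626
v 2.495 -0.607 -2.559
v 2.807 -0.453 -2.385
v 2.395 0.011 -2.492
v -3.382 1.753 0.727
v -3.685 0.497 2.24
v -3.388 2.531 1.371
v -3.692 1.275 2.884
v -2.008 1.625 0.896
v -2.312 0.369 2.409
v -2.015 2.403 1.54
v -2.318 1.147 3.053
f 2 1 5
f 2 5 3
f 3 5 6
f 3 6 4
f 5 1 7
f 5 7 6
f 6 7 8
f 6 8 4
f 7 1 9
f 7 9 8
f 8 9 10
f 8 10 4
f 9 1 11
f 9 11 10
f 10 11 12
f 10 12 4
f 11 1 13
f 11 13 12
f 12 13 14
f 12 14 4
f 13 1 15
f 13 15 14
f 14 15 16
f 14 16 4
f 15 1 17
f 15 17 16
f 16 17 18
f 16 18 4
f 17 1 19
f 17 19 18
f 18 19 20
f 18 20 4
f 19 1 21
f 19 21 20
f 20 21 22
f 20 22 4
f 21 1 23
f 21 23 22
f 22 23 24
f 22 24 4
f 23 1 25
f 23 25 24
f 24 25 26
f 24 26 4
f 25 1 27
f 25 27 26
f 26 27 28
f 26 28 4
f 27 1 29
f 27 29 28
f 28 29 30
f 28 30 4
f 29 1 31
f 29 31 30
f 30 31 32
f 30 32 4
f 31 1 2
f 31 2 32
f 32 2 3
f 32 3 4
f 33 70 49
f 70 44 73
f 49 73 38
f 70 73 49
f 33 49 45
f 49 38 50
f 45 50 34
f 49 50 45
f 33 45 54
f 45 34 55
f 54 55 40
f 45 55 54
f 33 54 66
f 54 40 69
f 66 69 43
f 54 69 66
f 33 66 70
f 66 43 74
f 70 74 44
f 66 74 70
f 34 50 61
f 50 38 64
f 61 64 42
f 50 64 61
f 38 73 51
f 73 44 72
f 51 72 37
f 73 72 51
f 44 74 71
f 74 43 67
f 71 67 35
f 74 67 71
f 43 69 68
f 69 40 56
f 68 56 39
f 69 56 68
f 40 55 60
f 55 34 57
f 60 57 41
f 55 57 60
f 36 62 48
f 62 42 63
f 48 63 37
f 62 63 48
f 36 48 46
f 48 37 47
f 46 47 35
f 48 47 46
f 36 46 53
f 46 35 52
f 53 52 39
f 46 52 53
f 36 53 58
f 53 39 59
f 58 59 41
f 53 59 58
f 36 58 62
f 58 41 65
f 62 65 42
f 58 65 62
f 37 63 51
f 63 42 64
f 51 64 38
f 63 64 51
f 35 47 71
f 47 37 72
f 71 72 44
f 47 72 71
f 39 52 68
f 52 35 67
f 68 67 43
f 52 67 68
f 41 59 60
f 59 39 56
f 60 56 40
f 59 56 60
f 42 65 61
f 65 41 57
f 61 57 34
f 65 57 61
f 76 78 75
f 79 76 75
f 75 78 77
f 77 79 75
f 76 82 78
f 80 76 79
f 80 82 76
f 78 82 77
f 81 79 77
f 77 82 81
f 81 80 79
f 82 80 81



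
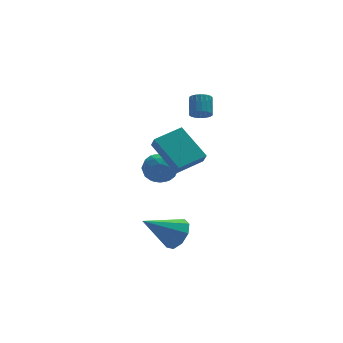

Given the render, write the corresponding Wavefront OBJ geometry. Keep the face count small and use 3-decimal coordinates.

v 1.202 -0.855 -3.176
v 1.742 -1.099 -2.407
v -0.522 -0.665 -1.904
v 1.751 -0.441 -2.492
v 1.504 0.024 -2.897
v 1.115 0.077 -3.432
v 0.767 -0.306 -3.847
v 0.622 -0.946 -3.948
v 0.748 -1.543 -3.688
v 1.087 -1.818 -3.188
v 1.479 -1.643 -2.682
v 3.59 2.087 3.178
v 4.089 2.149 2.869
v 4.409 2.976 3.554
v 3.91 2.913 3.862
v 3.925 2.314 2.748
v 4.244 3.14 3.432
v 3.694 2.433 2.711
v 4.013 3.26 3.396
v 3.442 2.484 2.767
v 3.761 3.311 3.452
v 3.22 2.456 2.904
v 3.539 3.283 3.589
v 3.071 2.355 3.096
v 3.391 3.182 3.781
v 3.025 2.201 3.303
v 3.345 3.027 3.988
v 3.091 2.024 3.486
v 3.411 2.851 4.171
v 3.256 1.86 3.608
v 3.575 2.686 4.292
v 3.487 1.74 3.644
v 3.806 2.567 4.329
v 3.739 1.689 3.588
v 4.058 2.516 4.273
v 3.961 1.717 3.451
v 4.28 2.544 4.136
v 4.109 1.818 3.259
v 4.429 2.645 3.944
v 4.155 1.973 3.052
v 4.475 2.799 3.737
v 1.624 0.436 0.323
v 1.614 -0.031 0.997
v 0.988 2.163 1.51
v 0.978 1.696 2.184
v 3.222 0.824 0.616
v 3.212 0.357 1.29
v 2.586 2.551 1.803
v 2.576 2.084 2.477
v 1.033 3.358 -1.071
v 1.578 3.912 -0.461
v 2.322 3.088 -1.979
v 2.867 3.642 -1.369
v 2.52 2.769 -1.064
v 1.723 2.935 -0.504
v 2.177 4.065 -1.936
v 1.38 4.231 -1.376
v 2.285 4.349 -0.996
v 2.497 3.548 -0.457
v 1.403 3.452 -1.983
v 1.615 2.651 -1.444
v 1.192 3.659 -0.687
v 2.708 3.341 -1.753
v 2.503 2.828 -1.574
v 2.824 3.154 -1.216
v 1.277 3.084 -0.712
v 1.598 3.41 -0.353
v 2.151 2.738 -0.707
v 2.302 3.59 -2.087
v 2.623 3.916 -1.728
v 1.076 3.846 -1.224
v 1.397 4.172 -0.866
v 1.749 4.262 -1.733
v 1.928 4.241 -0.643
v 2.686 4.083 -1.176
v 2.28 4.331 -1.51
v 1.812 4.429 -1.18
v 2.053 3.771 -0.326
v 2.811 3.612 -0.859
v 2.606 3.099 -0.68
v 2.138 3.197 -0.35
v 2.469 4.028 -0.64
v 1.089 3.388 -1.581
v 1.847 3.229 -2.114
v 1.762 3.803 -2.09
v 1.294 3.901 -1.76
v 1.214 2.917 -1.264
v 1.972 2.759 -1.797
v 2.088 2.571 -1.26
v 1.62 2.669 -0.93
v 1.431 2.972 -1.8
f 2 1 4
f 2 4 3
f 4 1 5
f 4 5 3
f 5 1 6
f 5 6 3
f 6 1 7
f 6 7 3
f 7 1 8
f 7 8 3
f 8 1 9
f 8 9 3
f 9 1 10
f 9 10 3
f 10 1 11
f 10 11 3
f 11 1 2
f 11 2 3
f 13 12 16
f 13 16 14
f 14 16 17
f 14 17 15
f 16 12 18
f 16 18 17
f 17 18 19
f 17 19 15
f 18 12 20
f 18 20 19
f 19 20 21
f 19 21 15
f 20 12 22
f 20 22 21
f 21 22 23
f 21 23 15
f 22 12 24
f 22 24 23
f 23 24 25
f 23 25 15
f 24 12 26
f 24 26 25
f 25 26 27
f 25 27 15
f 26 12 28
f 26 28 27
f 27 28 29
f 27 29 15
f 28 12 30
f 28 30 29
f 29 30 31
f 29 31 15
f 30 12 32
f 30 32 31
f 31 32 33
f 31 33 15
f 32 12 34
f 32 34 33
f 33 34 35
f 33 35 15
f 34 12 36
f 34 36 35
f 35 36 37
f 35 37 15
f 36 12 38
f 36 38 37
f 37 38 39
f 37 39 15
f 38 12 40
f 38 40 39
f 39 40 41
f 39 41 15
f 40 12 13
f 40 13 41
f 41 13 14
f 41 14 15
f 43 45 42
f 46 43 42
f 42 45 44
f 44 46 42
f 43 49 45
f 47 43 46
f 47 49 43
f 45 49 44
f 48 46 44
f 44 49 48
f 48 47 46
f 49 47 48
f 50 87 66
f 87 61 90
f 66 90 55
f 87 90 66
f 50 66 62
f 66 55 67
f 62 67 51
f 66 67 62
f 50 62 71
f 62 51 72
f 71 72 57
f 62 72 71
f 50 71 83
f 71 57 86
f 83 86 60
f 71 86 83
f 50 83 87
f 83 60 91
f 87 91 61
f 83 91 87
f 51 67 78
f 67 55 81
f 78 81 59
f 67 81 78
f 55 90 68
f 90 61 89
f 68 89 54
f 90 89 68
f 61 91 88
f 91 60 84
f 88 84 52
f 91 84 88
f 60 86 85
f 86 57 73
f 85 73 56
f 86 73 85
f 57 72 77
f 72 51 74
f 77 74 58
f 72 74 77
f 53 79 65
f 79 59 80
f 65 80 54
f 79 80 65
f 53 65 63
f 65 54 64
f 63 64 52
f 65 64 63
f 53 63 70
f 63 52 69
f 70 69 56
f 63 69 70
f 53 70 75
f 70 56 76
f 75 76 58
f 70 76 75
f 53 75 79
f 75 58 82
f 79 82 59
f 75 82 79
f 54 80 68
f 80 59 81
f 68 81 55
f 80 81 68
f 52 64 88
f 64 54 89
f 88 89 61
f 64 89 88
f 56 69 85
f 69 52 84
f 85 84 60
f 69 84 85
f 58 76 77
f 76 56 73
f 77 73 57
f 76 73 77
f 59 82 78
f 82 58 74
f 78 74 51
f 82 74 78



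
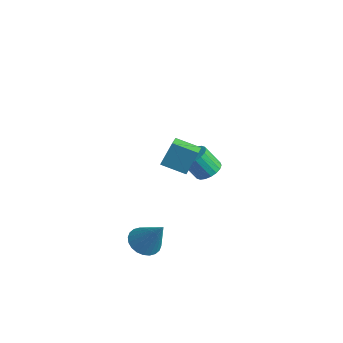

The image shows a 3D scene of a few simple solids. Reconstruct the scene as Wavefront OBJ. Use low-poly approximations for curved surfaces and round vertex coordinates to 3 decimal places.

v -3.329 2.445 -4.375
v -2.59 2.42 -4.128
v -3.012 1.75 -2.937
v -3.751 1.775 -3.185
v -2.704 2.721 -3.999
v -3.126 2.051 -2.808
v -2.943 2.968 -3.944
v -3.364 2.297 -2.754
v -3.257 3.111 -3.975
v -3.679 2.44 -2.784
v -3.586 3.122 -4.085
v -4.008 2.452 -2.895
v -3.864 2.999 -4.253
v -4.286 2.329 -3.062
v -4.037 2.767 -4.445
v -4.458 2.096 -3.254
v -4.068 2.47 -4.623
v -4.49 1.8 -3.432
v -3.954 2.169 -4.752
v -4.376 1.499 -3.561
v -3.716 1.923 -4.806
v -4.137 1.252 -3.616
v -3.401 1.78 -4.776
v -3.823 1.109 -3.585
v -3.072 1.768 -4.665
v -3.494 1.098 -3.475
v -2.794 1.891 -4.498
v -3.216 1.221 -3.307
v -2.622 2.124 -4.306
v -3.043 1.453 -3.115
v 0.694 -3.011 0.379
v 0.822 -2.431 1.701
v 0.048 -2.404 0.175
v 0.176 -1.824 1.497
v 1.624 -2.176 -0.077
v 1.752 -1.596 1.245
v 0.978 -1.569 -0.281
v 1.106 -0.989 1.041
v 1.052 -4.129 -4.418
v 1.742 -3.97 -4.94
v 2.168 -3.791 -2.842
v 1.606 -3.656 -4.912
v 1.386 -3.414 -4.807
v 1.115 -3.28 -4.644
v 0.835 -3.276 -4.446
v 0.587 -3.402 -4.244
v 0.41 -3.638 -4.068
v 0.331 -3.949 -3.946
v 0.362 -4.287 -3.895
v 0.498 -4.601 -3.924
v 0.718 -4.843 -4.028
v 0.989 -4.977 -4.192
v 1.269 -4.981 -4.389
v 1.517 -4.855 -4.592
v 1.694 -4.619 -4.767
v 1.773 -4.308 -4.89
f 2 1 5
f 2 5 3
f 3 5 6
f 3 6 4
f 5 1 7
f 5 7 6
f 6 7 8
f 6 8 4
f 7 1 9
f 7 9 8
f 8 9 10
f 8 10 4
f 9 1 11
f 9 11 10
f 10 11 12
f 10 12 4
f 11 1 13
f 11 13 12
f 12 13 14
f 12 14 4
f 13 1 15
f 13 15 14
f 14 15 16
f 14 16 4
f 15 1 17
f 15 17 16
f 16 17 18
f 16 18 4
f 17 1 19
f 17 19 18
f 18 19 20
f 18 20 4
f 19 1 21
f 19 21 20
f 20 21 22
f 20 22 4
f 21 1 23
f 21 23 22
f 22 23 24
f 22 24 4
f 23 1 25
f 23 25 24
f 24 25 26
f 24 26 4
f 25 1 27
f 25 27 26
f 26 27 28
f 26 28 4
f 27 1 29
f 27 29 28
f 28 29 30
f 28 30 4
f 29 1 2
f 29 2 30
f 30 2 3
f 30 3 4
f 32 34 31
f 35 32 31
f 31 34 33
f 33 35 31
f 32 38 34
f 36 32 35
f 36 38 32
f 34 38 33
f 37 35 33
f 33 38 37
f 37 36 35
f 38 36 37
f 40 39 42
f 40 42 41
f 42 39 43
f 42 43 41
f 43 39 44
f 43 44 41
f 44 39 45
f 44 45 41
f 45 39 46
f 45 46 41
f 46 39 47
f 46 47 41
f 47 39 48
f 47 48 41
f 48 39 49
f 48 49 41
f 49 39 50
f 49 50 41
f 50 39 51
f 50 51 41
f 51 39 52
f 51 52 41
f 52 39 53
f 52 53 41
f 53 39 54
f 53 54 41
f 54 39 55
f 54 55 41
f 55 39 56
f 55 56 41
f 56 39 40
f 56 40 41



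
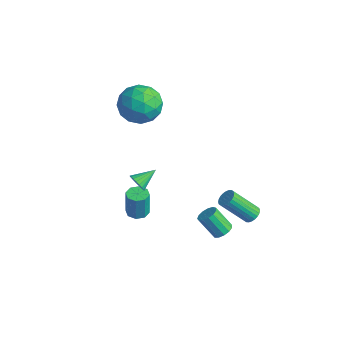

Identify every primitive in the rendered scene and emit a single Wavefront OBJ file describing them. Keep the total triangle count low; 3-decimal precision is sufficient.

v -0.72 0.451 -4.204
v -0.121 0.469 -4.228
v -0.061 0.447 -2.719
v -0.66 0.429 -2.696
v -0.308 0.888 -4.214
v -0.249 0.866 -2.705
v -0.737 1.051 -4.195
v -0.678 1.028 -2.686
v -1.156 0.863 -4.181
v -1.096 0.84 -2.672
v -1.319 0.433 -4.181
v -1.259 0.411 -2.672
v -1.131 0.014 -4.195
v -1.072 -0.008 -2.686
v -0.702 -0.148 -4.214
v -0.643 -0.171 -2.705
v -0.284 0.04 -4.228
v -0.224 0.017 -2.719
v 0.148 -0.159 -0.89
v 0.436 0.023 -1.321
v 0.212 0.919 -0.39
v 0.221 0.067 -1.386
v -0.006 0.071 -1.365
v -0.208 0.035 -1.262
v -0.347 -0.034 -1.095
v -0.401 -0.125 -0.892
v -0.36 -0.222 -0.689
v -0.232 -0.308 -0.52
v -0.037 -0.368 -0.416
v 0.189 -0.392 -0.393
v 0.408 -0.376 -0.456
v 0.582 -0.322 -0.595
v 0.681 -0.24 -0.784
v 0.688 -0.144 -0.991
v 0.601 -0.051 -1.181
v -2.561 2.991 1.687
v -1.726 2.144 1.418
v -3.394 1.756 2.982
v -2.559 0.909 2.713
v -2.231 1.92 3.312
v -1.717 2.683 2.512
v -3.403 1.217 1.888
v -2.889 1.98 1.088
v -2.246 1.048 1.542
v -1.522 1.482 2.422
v -3.598 2.418 1.978
v -2.874 2.852 2.858
v -2.07 2.676 1.439
v -3.05 1.224 2.961
v -2.857 1.818 3.314
v -2.366 1.321 3.155
v -2.065 2.992 2.082
v -1.574 2.495 1.923
v -1.871 2.363 3.037
v -3.546 1.405 2.477
v -3.055 0.908 2.318
v -2.754 2.579 1.245
v -2.263 2.082 1.086
v -3.249 1.537 1.363
v -1.885 1.534 1.353
v -2.375 0.808 2.114
v -2.871 0.989 1.63
v -2.569 1.437 1.159
v -1.459 1.789 1.871
v -1.949 1.063 2.632
v -1.757 1.657 2.984
v -1.454 2.106 2.514
v -1.765 1.145 1.943
v -3.171 2.837 1.768
v -3.661 2.111 2.529
v -3.666 1.794 1.886
v -3.363 2.243 1.416
v -2.745 3.092 2.286
v -3.235 2.366 3.047
v -2.551 2.463 3.241
v -2.249 2.911 2.77
v -3.355 2.755 2.457
v 2.768 3.111 -4.549
v 3.242 3.145 -4.234
v 2.546 2.683 -3.136
v 2.072 2.649 -3.451
v 3.095 3.429 -4.208
v 2.399 2.968 -3.11
v 2.844 3.613 -4.29
v 2.148 3.151 -3.191
v 2.569 3.637 -4.454
v 1.873 3.175 -3.356
v 2.358 3.494 -4.649
v 1.661 3.032 -3.55
v 2.276 3.229 -4.811
v 1.58 2.767 -3.713
v 2.351 2.927 -4.891
v 1.654 2.465 -3.793
v 2.558 2.683 -4.862
v 1.862 2.222 -3.764
v 2.832 2.575 -4.734
v 2.136 2.114 -3.635
v 3.086 2.637 -4.547
v 2.389 2.176 -3.449
v 3.238 2.85 -4.361
v 2.542 2.388 -3.262
v 3.687 4.181 -3.104
v 3.93 4.474 -2.751
v 3.197 3.432 -1.382
v 2.953 3.139 -1.736
v 3.754 4.573 -2.77
v 3.021 3.531 -1.401
v 3.568 4.613 -2.839
v 2.835 3.57 -1.471
v 3.4 4.586 -2.95
v 2.666 3.544 -1.581
v 3.275 4.498 -3.083
v 2.542 3.456 -1.715
v 3.213 4.362 -3.22
v 2.48 3.32 -1.852
v 3.223 4.198 -3.34
v 2.49 3.156 -1.971
v 3.304 4.032 -3.423
v 2.571 2.99 -2.054
v 3.443 3.888 -3.458
v 2.71 2.846 -2.089
v 3.619 3.789 -3.439
v 2.886 2.747 -2.07
v 3.805 3.75 -3.369
v 3.072 2.707 -2.001
v 3.974 3.776 -3.259
v 3.24 2.734 -1.89
v 4.098 3.864 -3.125
v 3.365 2.822 -1.757
v 4.16 4 -2.988
v 3.427 2.958 -1.62
v 4.15 4.164 -2.869
v 3.417 3.122 -1.5
v 4.069 4.33 -2.786
v 3.336 3.288 -1.417
f 2 1 5
f 2 5 3
f 3 5 6
f 3 6 4
f 5 1 7
f 5 7 6
f 6 7 8
f 6 8 4
f 7 1 9
f 7 9 8
f 8 9 10
f 8 10 4
f 9 1 11
f 9 11 10
f 10 11 12
f 10 12 4
f 11 1 13
f 11 13 12
f 12 13 14
f 12 14 4
f 13 1 15
f 13 15 14
f 14 15 16
f 14 16 4
f 15 1 17
f 15 17 16
f 16 17 18
f 16 18 4
f 17 1 2
f 17 2 18
f 18 2 3
f 18 3 4
f 20 19 22
f 20 22 21
f 22 19 23
f 22 23 21
f 23 19 24
f 23 24 21
f 24 19 25
f 24 25 21
f 25 19 26
f 25 26 21
f 26 19 27
f 26 27 21
f 27 19 28
f 27 28 21
f 28 19 29
f 28 29 21
f 29 19 30
f 29 30 21
f 30 19 31
f 30 31 21
f 31 19 32
f 31 32 21
f 32 19 33
f 32 33 21
f 33 19 34
f 33 34 21
f 34 19 35
f 34 35 21
f 35 19 20
f 35 20 21
f 36 73 52
f 73 47 76
f 52 76 41
f 73 76 52
f 36 52 48
f 52 41 53
f 48 53 37
f 52 53 48
f 36 48 57
f 48 37 58
f 57 58 43
f 48 58 57
f 36 57 69
f 57 43 72
f 69 72 46
f 57 72 69
f 36 69 73
f 69 46 77
f 73 77 47
f 69 77 73
f 37 53 64
f 53 41 67
f 64 67 45
f 53 67 64
f 41 76 54
f 76 47 75
f 54 75 40
f 76 75 54
f 47 77 74
f 77 46 70
f 74 70 38
f 77 70 74
f 46 72 71
f 72 43 59
f 71 59 42
f 72 59 71
f 43 58 63
f 58 37 60
f 63 60 44
f 58 60 63
f 39 65 51
f 65 45 66
f 51 66 40
f 65 66 51
f 39 51 49
f 51 40 50
f 49 50 38
f 51 50 49
f 39 49 56
f 49 38 55
f 56 55 42
f 49 55 56
f 39 56 61
f 56 42 62
f 61 62 44
f 56 62 61
f 39 61 65
f 61 44 68
f 65 68 45
f 61 68 65
f 40 66 54
f 66 45 67
f 54 67 41
f 66 67 54
f 38 50 74
f 50 40 75
f 74 75 47
f 50 75 74
f 42 55 71
f 55 38 70
f 71 70 46
f 55 70 71
f 44 62 63
f 62 42 59
f 63 59 43
f 62 59 63
f 45 68 64
f 68 44 60
f 64 60 37
f 68 60 64
f 79 78 82
f 79 82 80
f 80 82 83
f 80 83 81
f 82 78 84
f 82 84 83
f 83 84 85
f 83 85 81
f 84 78 86
f 84 86 85
f 85 86 87
f 85 87 81
f 86 78 88
f 86 88 87
f 87 88 89
f 87 89 81
f 88 78 90
f 88 90 89
f 89 90 91
f 89 91 81
f 90 78 92
f 90 92 91
f 91 92 93
f 91 93 81
f 92 78 94
f 92 94 93
f 93 94 95
f 93 95 81
f 94 78 96
f 94 96 95
f 95 96 97
f 95 97 81
f 96 78 98
f 96 98 97
f 97 98 99
f 97 99 81
f 98 78 100
f 98 100 99
f 99 100 101
f 99 101 81
f 100 78 79
f 100 79 101
f 101 79 80
f 101 80 81
f 103 102 106
f 103 106 104
f 104 106 107
f 104 107 105
f 106 102 108
f 106 108 107
f 107 108 109
f 107 109 105
f 108 102 110
f 108 110 109
f 109 110 111
f 109 111 105
f 110 102 112
f 110 112 111
f 111 112 113
f 111 113 105
f 112 102 114
f 112 114 113
f 113 114 115
f 113 115 105
f 114 102 116
f 114 116 115
f 115 116 117
f 115 117 105
f 116 102 118
f 116 118 117
f 117 118 119
f 117 119 105
f 118 102 120
f 118 120 119
f 119 120 121
f 119 121 105
f 120 102 122
f 120 122 121
f 121 122 123
f 121 123 105
f 122 102 124
f 122 124 123
f 123 124 125
f 123 125 105
f 124 102 126
f 124 126 125
f 125 126 127
f 125 127 105
f 126 102 128
f 126 128 127
f 127 128 129
f 127 129 105
f 128 102 130
f 128 130 129
f 129 130 131
f 129 131 105
f 130 102 132
f 130 132 131
f 131 132 133
f 131 133 105
f 132 102 134
f 132 134 133
f 133 134 135
f 133 135 105
f 134 102 103
f 134 103 135
f 135 103 104
f 135 104 105



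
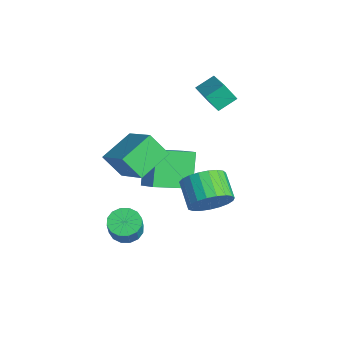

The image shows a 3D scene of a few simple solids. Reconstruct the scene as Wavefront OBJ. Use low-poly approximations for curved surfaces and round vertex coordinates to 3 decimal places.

v 0.467 -2.629 -4.561
v 1.169 -2.686 -4.981
v 1.815 -2.989 -3.858
v 1.113 -2.931 -3.439
v 1.147 -2.281 -4.859
v 1.793 -2.583 -3.736
v 0.943 -1.968 -4.657
v 1.589 -2.27 -3.534
v 0.611 -1.832 -4.43
v 1.257 -2.135 -3.307
v 0.241 -1.91 -4.238
v 0.887 -2.213 -3.115
v -0.069 -2.181 -4.132
v 0.577 -2.483 -3.01
v -0.235 -2.571 -4.142
v 0.411 -2.874 -3.019
v -0.213 -2.977 -4.264
v 0.433 -3.279 -3.141
v -0.009 -3.29 -4.466
v 0.637 -3.592 -3.343
v 0.323 -3.425 -4.693
v 0.969 -3.728 -3.57
v 0.693 -3.347 -4.885
v 1.339 -3.65 -3.762
v 1.003 -3.077 -4.99
v 1.649 -3.379 -3.868
v -1.638 -0.93 -0.878
v -0.713 -0.684 -0.356
v -1.732 1.073 -1.655
v -0.807 1.318 -1.133
v -0.553 -1.518 -2.527
v 0.372 -1.273 -2.005
v -0.647 0.484 -3.304
v 0.278 0.73 -2.782
v 2.131 -3.328 1.851
v 1.415 -1.764 2.532
v 0.388 -3.671 0.807
v -0.328 -2.107 1.489
v 2.648 -2.613 0.751
v 1.932 -1.049 1.433
v 0.905 -2.956 -0.292
v 0.189 -1.392 0.389
v -3.089 2.169 1.655
v -1.423 2.006 2.165
v -3.163 3.14 2.208
v -1.497 2.977 2.718
v -2.763 2.703 0.762
v -1.097 2.54 1.272
v -2.837 3.674 1.315
v -1.171 3.511 1.825
v 2.801 0.624 -1.847
v 3.306 0.209 -0.963
v 2.025 0.3 -0.188
v 1.519 0.716 -1.073
v 3.371 0.658 -0.908
v 2.09 0.75 -0.133
v 3.338 1.102 -1.015
v 2.057 1.193 -0.24
v 3.212 1.462 -1.266
v 1.931 1.554 -0.491
v 3.015 1.678 -1.618
v 1.734 1.77 -0.843
v 2.78 1.712 -2.009
v 1.499 1.804 -1.234
v 2.55 1.558 -2.373
v 1.269 1.649 -1.598
v 2.362 1.242 -2.645
v 1.081 1.333 -1.87
v 2.25 0.819 -2.78
v 0.969 0.911 -2.005
v 2.234 0.363 -2.753
v 0.953 0.454 -1.978
v 2.315 -0.048 -2.57
v 1.034 0.043 -1.795
v 2.481 -0.343 -2.262
v 1.2 -0.252 -1.487
v 2.701 -0.471 -1.882
v 1.42 -0.379 -1.107
v 2.939 -0.409 -1.496
v 1.658 -0.317 -0.721
v 3.153 -0.169 -1.171
v 1.872 -0.077 -0.396
f 2 1 5
f 2 5 3
f 3 5 6
f 3 6 4
f 5 1 7
f 5 7 6
f 6 7 8
f 6 8 4
f 7 1 9
f 7 9 8
f 8 9 10
f 8 10 4
f 9 1 11
f 9 11 10
f 10 11 12
f 10 12 4
f 11 1 13
f 11 13 12
f 12 13 14
f 12 14 4
f 13 1 15
f 13 15 14
f 14 15 16
f 14 16 4
f 15 1 17
f 15 17 16
f 16 17 18
f 16 18 4
f 17 1 19
f 17 19 18
f 18 19 20
f 18 20 4
f 19 1 21
f 19 21 20
f 20 21 22
f 20 22 4
f 21 1 23
f 21 23 22
f 22 23 24
f 22 24 4
f 23 1 25
f 23 25 24
f 24 25 26
f 24 26 4
f 25 1 2
f 25 2 26
f 26 2 3
f 26 3 4
f 28 30 27
f 31 28 27
f 27 30 29
f 29 31 27
f 28 34 30
f 32 28 31
f 32 34 28
f 30 34 29
f 33 31 29
f 29 34 33
f 33 32 31
f 34 32 33
f 36 38 35
f 39 36 35
f 35 38 37
f 37 39 35
f 36 42 38
f 40 36 39
f 40 42 36
f 38 42 37
f 41 39 37
f 37 42 41
f 41 40 39
f 42 40 41
f 44 46 43
f 47 44 43
f 43 46 45
f 45 47 43
f 44 50 46
f 48 44 47
f 48 50 44
f 46 50 45
f 49 47 45
f 45 50 49
f 49 48 47
f 50 48 49
f 52 51 55
f 52 55 53
f 53 55 56
f 53 56 54
f 55 51 57
f 55 57 56
f 56 57 58
f 56 58 54
f 57 51 59
f 57 59 58
f 58 59 60
f 58 60 54
f 59 51 61
f 59 61 60
f 60 61 62
f 60 62 54
f 61 51 63
f 61 63 62
f 62 63 64
f 62 64 54
f 63 51 65
f 63 65 64
f 64 65 66
f 64 66 54
f 65 51 67
f 65 67 66
f 66 67 68
f 66 68 54
f 67 51 69
f 67 69 68
f 68 69 70
f 68 70 54
f 69 51 71
f 69 71 70
f 70 71 72
f 70 72 54
f 71 51 73
f 71 73 72
f 72 73 74
f 72 74 54
f 73 51 75
f 73 75 74
f 74 75 76
f 74 76 54
f 75 51 77
f 75 77 76
f 76 77 78
f 76 78 54
f 77 51 79
f 77 79 78
f 78 79 80
f 78 80 54
f 79 51 81
f 79 81 80
f 80 81 82
f 80 82 54
f 81 51 52
f 81 52 82
f 82 52 53
f 82 53 54



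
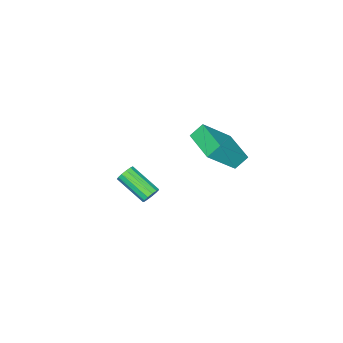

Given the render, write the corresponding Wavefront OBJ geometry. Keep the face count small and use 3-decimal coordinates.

v 1.844 -2.137 -3.207
v 2.099 -2.372 -3.633
v 2.091 -4.038 -2.72
v 1.836 -3.803 -2.293
v 2.322 -2.269 -3.444
v 2.314 -3.935 -2.531
v 2.393 -2.125 -3.179
v 2.385 -3.791 -2.266
v 2.29 -1.984 -2.923
v 2.282 -3.65 -2.01
v 2.045 -1.892 -2.757
v 2.037 -3.558 -1.844
v 1.736 -1.877 -2.734
v 1.728 -3.544 -1.821
v 1.462 -1.945 -2.86
v 1.454 -3.612 -1.947
v 1.309 -2.074 -3.097
v 1.301 -3.741 -2.184
v 1.325 -2.223 -3.368
v 1.318 -3.889 -2.455
v 1.507 -2.345 -3.588
v 1.499 -4.011 -2.675
v 1.795 -2.4 -3.687
v 1.788 -4.066 -2.774
v 1.396 1.582 2.221
v 0.848 1.921 2.864
v 2.224 3.228 2.059
v 1.676 3.567 2.701
v 2.824 1.013 3.739
v 2.276 1.352 4.381
v 3.652 2.659 3.576
v 3.104 2.998 4.219
f 2 1 5
f 2 5 3
f 3 5 6
f 3 6 4
f 5 1 7
f 5 7 6
f 6 7 8
f 6 8 4
f 7 1 9
f 7 9 8
f 8 9 10
f 8 10 4
f 9 1 11
f 9 11 10
f 10 11 12
f 10 12 4
f 11 1 13
f 11 13 12
f 12 13 14
f 12 14 4
f 13 1 15
f 13 15 14
f 14 15 16
f 14 16 4
f 15 1 17
f 15 17 16
f 16 17 18
f 16 18 4
f 17 1 19
f 17 19 18
f 18 19 20
f 18 20 4
f 19 1 21
f 19 21 20
f 20 21 22
f 20 22 4
f 21 1 23
f 21 23 22
f 22 23 24
f 22 24 4
f 23 1 2
f 23 2 24
f 24 2 3
f 24 3 4
f 26 28 25
f 29 26 25
f 25 28 27
f 27 29 25
f 26 32 28
f 30 26 29
f 30 32 26
f 28 32 27
f 31 29 27
f 27 32 31
f 31 30 29
f 32 30 31



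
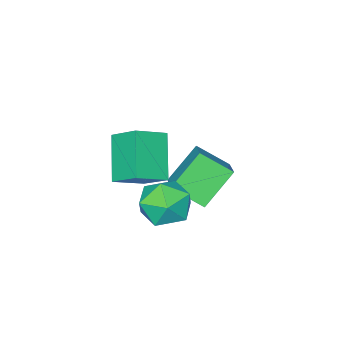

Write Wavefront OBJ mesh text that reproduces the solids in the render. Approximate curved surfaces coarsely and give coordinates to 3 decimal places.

v -0.528 -0.346 -4.348
v 0.154 -1.456 -3.564
v -1.873 -0.239 -3.025
v -1.191 -1.348 -2.241
v 0.531 0.988 -3.379
v 1.213 -0.121 -2.595
v -0.814 1.096 -2.056
v -0.132 -0.014 -1.272
v 1.52 1.258 -1.872
v 1.987 1.592 -2.852
v 2.193 -0.432 -2.128
v 2.66 -0.098 -3.108
v 3.065 0.295 -2.123
v 2.649 1.34 -1.965
v 1.531 -0.18 -3.015
v 1.115 0.865 -2.857
v 1.994 0.703 -3.559
v 2.942 0.997 -3.007
v 1.238 0.163 -1.973
v 2.186 0.457 -1.421
v 2.857 0.327 -1.112
v 1.907 -0.789 0.249
v 2.717 1.466 -0.275
v 1.767 0.349 1.086
v 4.073 0.031 -0.506
v 3.123 -1.086 0.855
v 3.933 1.169 0.331
v 2.983 0.053 1.692
f 2 4 1
f 5 2 1
f 1 4 3
f 3 5 1
f 2 8 4
f 6 2 5
f 6 8 2
f 4 8 3
f 7 5 3
f 3 8 7
f 7 6 5
f 8 6 7
f 9 20 14
f 9 14 10
f 9 10 16
f 9 16 19
f 9 19 20
f 10 14 18
f 14 20 13
f 20 19 11
f 19 16 15
f 16 10 17
f 12 18 13
f 12 13 11
f 12 11 15
f 12 15 17
f 12 17 18
f 13 18 14
f 11 13 20
f 15 11 19
f 17 15 16
f 18 17 10
f 22 24 21
f 25 22 21
f 21 24 23
f 23 25 21
f 22 28 24
f 26 22 25
f 26 28 22
f 24 28 23
f 27 25 23
f 23 28 27
f 27 26 25
f 28 26 27



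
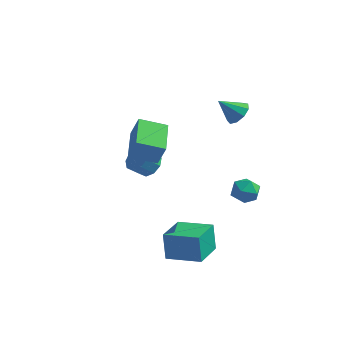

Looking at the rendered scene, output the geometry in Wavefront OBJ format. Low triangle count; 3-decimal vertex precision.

v 3.442 1.434 -1.102
v 4.284 1.27 -1.351
v 3.036 0.15 -1.629
v 3.878 -0.014 -1.878
v 3.666 0.008 -1.01
v 3.916 0.802 -0.685
v 3.404 0.618 -2.295
v 3.654 1.412 -1.97
v 4.261 0.766 -2.089
v 4.423 0.389 -1.295
v 2.897 1.031 -1.685
v 3.059 0.654 -0.891
v 2.532 2.474 3.223
v 2.923 2.919 3.79
v 1.568 2.026 4.237
v 2.523 3.227 3.546
v 2.127 3.183 3.15
v 1.921 2.807 2.789
v 2.001 2.275 2.63
v 2.33 1.836 2.749
v 2.753 1.695 3.089
v 3.073 1.919 3.492
v 3.14 2.402 3.768
v 1.306 -4.662 -3.625
v 1.022 -4.313 -2.068
v 1.36 -2.748 -4.044
v 1.076 -2.399 -2.488
v 3.264 -4.641 -3.272
v 2.98 -4.292 -1.716
v 3.318 -2.727 -3.692
v 3.034 -2.378 -2.135
v -1.928 -1.917 1.503
v -1.42 -1.989 2.827
v -2.608 0.035 1.869
v -2.1 -0.036 3.193
v -0.5 -1.324 0.987
v 0.008 -1.395 2.311
v -1.18 0.629 1.353
v -0.672 0.557 2.677
v -2.937 3.417 -3.178
v -2.194 3.077 -2.851
v -2.759 2.544 -2.116
v -3.503 2.883 -2.442
v -2.322 3.596 -2.574
v -2.888 3.063 -1.839
v -2.739 4.031 -2.579
v -3.305 3.498 -1.844
v -3.248 4.178 -2.865
v -3.814 3.645 -2.129
v -3.612 3.969 -3.296
v -4.178 3.436 -2.561
v -3.66 3.502 -3.672
v -4.226 2.968 -2.937
v -3.37 2.994 -3.817
v -3.936 2.461 -3.082
v -2.877 2.685 -3.662
v -3.443 2.151 -2.927
v -2.413 2.717 -3.281
v -2.979 2.184 -2.546
f 1 12 6
f 1 6 2
f 1 2 8
f 1 8 11
f 1 11 12
f 2 6 10
f 6 12 5
f 12 11 3
f 11 8 7
f 8 2 9
f 4 10 5
f 4 5 3
f 4 3 7
f 4 7 9
f 4 9 10
f 5 10 6
f 3 5 12
f 7 3 11
f 9 7 8
f 10 9 2
f 14 13 16
f 14 16 15
f 16 13 17
f 16 17 15
f 17 13 18
f 17 18 15
f 18 13 19
f 18 19 15
f 19 13 20
f 19 20 15
f 20 13 21
f 20 21 15
f 21 13 22
f 21 22 15
f 22 13 23
f 22 23 15
f 23 13 14
f 23 14 15
f 25 27 24
f 28 25 24
f 24 27 26
f 26 28 24
f 25 31 27
f 29 25 28
f 29 31 25
f 27 31 26
f 30 28 26
f 26 31 30
f 30 29 28
f 31 29 30
f 33 35 32
f 36 33 32
f 32 35 34
f 34 36 32
f 33 39 35
f 37 33 36
f 37 39 33
f 35 39 34
f 38 36 34
f 34 39 38
f 38 37 36
f 39 37 38
f 41 40 44
f 41 44 42
f 42 44 45
f 42 45 43
f 44 40 46
f 44 46 45
f 45 46 47
f 45 47 43
f 46 40 48
f 46 48 47
f 47 48 49
f 47 49 43
f 48 40 50
f 48 50 49
f 49 50 51
f 49 51 43
f 50 40 52
f 50 52 51
f 51 52 53
f 51 53 43
f 52 40 54
f 52 54 53
f 53 54 55
f 53 55 43
f 54 40 56
f 54 56 55
f 55 56 57
f 55 57 43
f 56 40 58
f 56 58 57
f 57 58 59
f 57 59 43
f 58 40 41
f 58 41 59
f 59 41 42
f 59 42 43



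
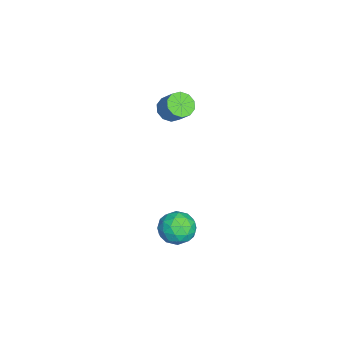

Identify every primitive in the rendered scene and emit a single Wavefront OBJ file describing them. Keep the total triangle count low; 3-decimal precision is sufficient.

v 2.024 -1.903 -2.279
v 2.761 -1.796 -2.913
v 2.459 -3.404 -2.027
v 3.196 -3.297 -2.661
v 3.217 -2.828 -1.803
v 2.949 -1.9 -1.959
v 2.271 -3.3 -2.981
v 2.003 -2.372 -3.137
v 2.913 -2.659 -3.347
v 3.498 -2.368 -2.619
v 1.722 -2.832 -2.321
v 2.307 -2.541 -1.593
v 2.354 -1.718 -2.618
v 2.866 -3.482 -2.322
v 2.878 -3.206 -1.818
v 3.311 -3.143 -2.191
v 2.465 -1.779 -2.057
v 2.898 -1.716 -2.43
v 3.166 -2.323 -1.778
v 2.322 -3.484 -2.51
v 2.755 -3.421 -2.883
v 1.909 -2.057 -2.749
v 2.342 -1.994 -3.122
v 2.054 -2.877 -3.162
v 2.877 -2.163 -3.246
v 3.133 -3.044 -3.098
v 2.589 -3.046 -3.286
v 2.431 -2.501 -3.377
v 3.221 -1.991 -2.818
v 3.476 -2.873 -2.67
v 3.489 -2.597 -2.166
v 3.331 -2.052 -2.258
v 3.31 -2.498 -3.073
v 1.744 -2.327 -2.27
v 1.999 -3.209 -2.122
v 1.889 -3.148 -2.682
v 1.731 -2.603 -2.774
v 2.087 -2.156 -1.842
v 2.343 -3.037 -1.694
v 2.789 -2.699 -1.563
v 2.631 -2.154 -1.654
v 1.91 -2.702 -1.867
v -1.077 -3.289 3.063
v -0.45 -3.582 2.832
v 0.125 -3.024 3.686
v -0.503 -2.731 3.917
v -0.509 -3.19 2.616
v 0.066 -2.633 3.469
v -0.785 -2.836 2.571
v -0.21 -2.279 3.424
v -1.173 -2.655 2.714
v -0.598 -2.098 3.567
v -1.524 -2.716 2.99
v -0.949 -2.159 3.843
v -1.705 -2.996 3.294
v -1.13 -2.438 4.148
v -1.646 -3.387 3.511
v -1.071 -2.83 4.364
v -1.37 -3.741 3.556
v -0.795 -3.184 4.409
v -0.982 -3.922 3.413
v -0.407 -3.365 4.266
v -0.631 -3.861 3.137
v -0.056 -3.304 3.99
f 1 38 17
f 38 12 41
f 17 41 6
f 38 41 17
f 1 17 13
f 17 6 18
f 13 18 2
f 17 18 13
f 1 13 22
f 13 2 23
f 22 23 8
f 13 23 22
f 1 22 34
f 22 8 37
f 34 37 11
f 22 37 34
f 1 34 38
f 34 11 42
f 38 42 12
f 34 42 38
f 2 18 29
f 18 6 32
f 29 32 10
f 18 32 29
f 6 41 19
f 41 12 40
f 19 40 5
f 41 40 19
f 12 42 39
f 42 11 35
f 39 35 3
f 42 35 39
f 11 37 36
f 37 8 24
f 36 24 7
f 37 24 36
f 8 23 28
f 23 2 25
f 28 25 9
f 23 25 28
f 4 30 16
f 30 10 31
f 16 31 5
f 30 31 16
f 4 16 14
f 16 5 15
f 14 15 3
f 16 15 14
f 4 14 21
f 14 3 20
f 21 20 7
f 14 20 21
f 4 21 26
f 21 7 27
f 26 27 9
f 21 27 26
f 4 26 30
f 26 9 33
f 30 33 10
f 26 33 30
f 5 31 19
f 31 10 32
f 19 32 6
f 31 32 19
f 3 15 39
f 15 5 40
f 39 40 12
f 15 40 39
f 7 20 36
f 20 3 35
f 36 35 11
f 20 35 36
f 9 27 28
f 27 7 24
f 28 24 8
f 27 24 28
f 10 33 29
f 33 9 25
f 29 25 2
f 33 25 29
f 44 43 47
f 44 47 45
f 45 47 48
f 45 48 46
f 47 43 49
f 47 49 48
f 48 49 50
f 48 50 46
f 49 43 51
f 49 51 50
f 50 51 52
f 50 52 46
f 51 43 53
f 51 53 52
f 52 53 54
f 52 54 46
f 53 43 55
f 53 55 54
f 54 55 56
f 54 56 46
f 55 43 57
f 55 57 56
f 56 57 58
f 56 58 46
f 57 43 59
f 57 59 58
f 58 59 60
f 58 60 46
f 59 43 61
f 59 61 60
f 60 61 62
f 60 62 46
f 61 43 63
f 61 63 62
f 62 63 64
f 62 64 46
f 63 43 44
f 63 44 64
f 64 44 45
f 64 45 46

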